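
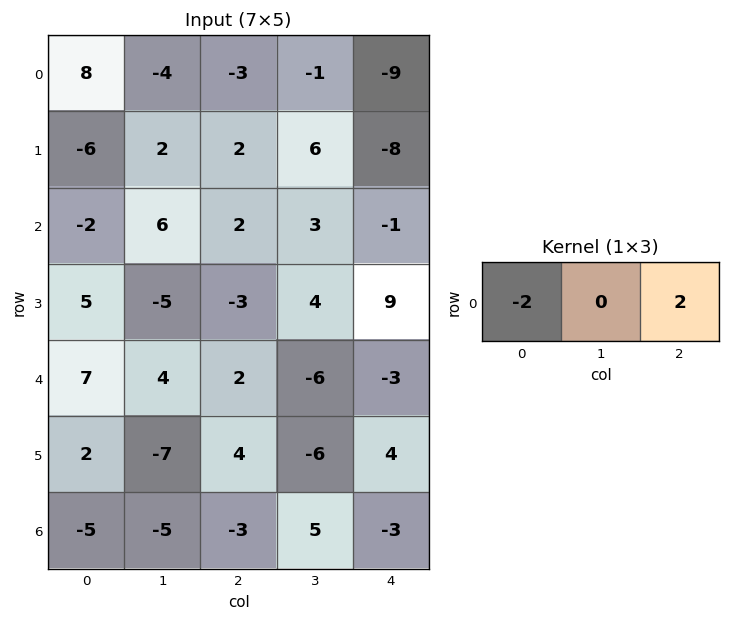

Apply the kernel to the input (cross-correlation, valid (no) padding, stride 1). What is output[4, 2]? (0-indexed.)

-10

The receptive field on the input at this output position is [2 -6 -3]. Elementwise product with the kernel and sum: 2·-2 + -3·2.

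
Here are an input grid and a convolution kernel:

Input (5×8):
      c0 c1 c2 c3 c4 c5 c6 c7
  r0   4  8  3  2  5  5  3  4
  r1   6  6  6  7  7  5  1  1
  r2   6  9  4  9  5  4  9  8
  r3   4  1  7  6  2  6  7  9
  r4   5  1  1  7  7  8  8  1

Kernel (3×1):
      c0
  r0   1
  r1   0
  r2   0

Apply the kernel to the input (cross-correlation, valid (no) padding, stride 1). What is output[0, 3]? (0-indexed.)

2

The receptive field on the input at this output position is [2 / 7 / 9]. Elementwise product with the kernel and sum: 2·1.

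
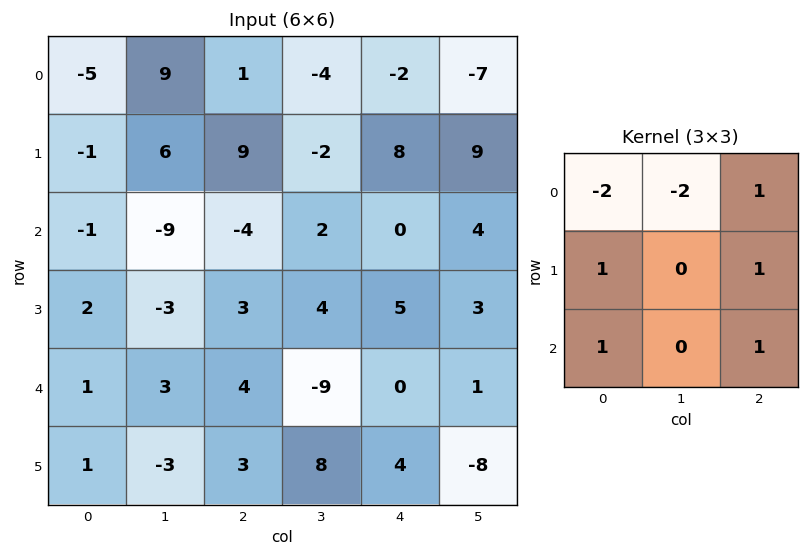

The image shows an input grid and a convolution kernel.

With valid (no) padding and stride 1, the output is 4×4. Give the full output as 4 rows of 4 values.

-4 -27 17 18
-1 -38 -2 10
26 23 16 -1
14 3 2 -23

Output[0,0]: The receptive field on the input at this output position is [-5 9 1 / -1 6 9 / -1 -9 -4]. Elementwise product with the kernel and sum: -5·-2 + 9·-2 + 1·1 + -1·1 + 9·1 + -1·1 + -4·1.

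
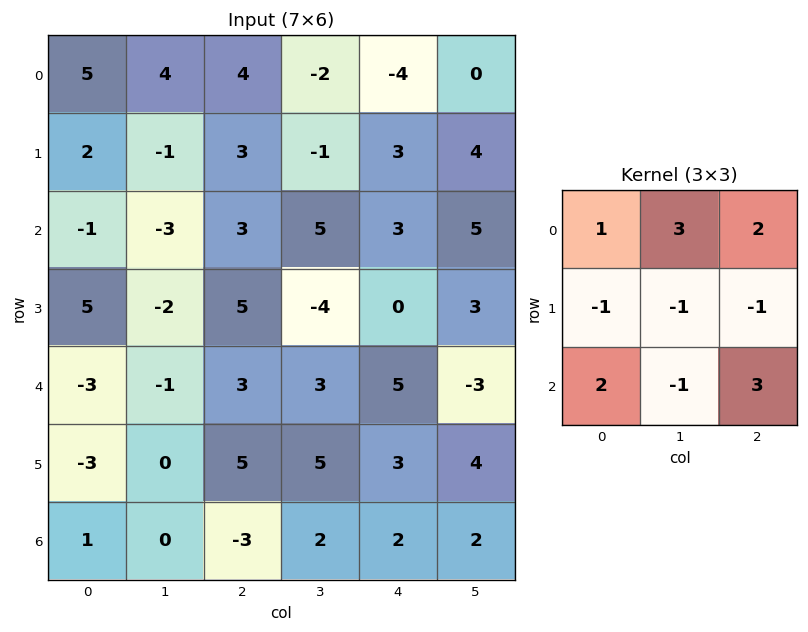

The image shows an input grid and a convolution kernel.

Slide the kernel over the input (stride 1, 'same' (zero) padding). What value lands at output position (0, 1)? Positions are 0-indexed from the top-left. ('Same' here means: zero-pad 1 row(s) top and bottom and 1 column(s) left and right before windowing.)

The receptive field on the zero-padded input at this output position is [0 0 0 / 5 4 4 / 2 -1 3]. Elementwise product with the kernel and sum: 0·1 + 0·3 + 0·2 + 5·-1 + 4·-1 + 4·-1 + 2·2 + -1·-1 + 3·3.

1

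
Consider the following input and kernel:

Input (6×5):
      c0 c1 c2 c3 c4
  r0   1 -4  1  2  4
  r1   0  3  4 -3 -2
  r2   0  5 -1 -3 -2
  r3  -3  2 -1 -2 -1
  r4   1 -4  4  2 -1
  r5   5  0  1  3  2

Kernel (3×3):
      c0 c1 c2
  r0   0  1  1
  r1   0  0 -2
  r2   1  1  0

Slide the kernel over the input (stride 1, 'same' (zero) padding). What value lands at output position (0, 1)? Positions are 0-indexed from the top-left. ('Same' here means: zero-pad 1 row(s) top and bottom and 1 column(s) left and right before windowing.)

1

The receptive field on the zero-padded input at this output position is [0 0 0 / 1 -4 1 / 0 3 4]. Elementwise product with the kernel and sum: 0·1 + 0·1 + 1·-2 + 0·1 + 3·1.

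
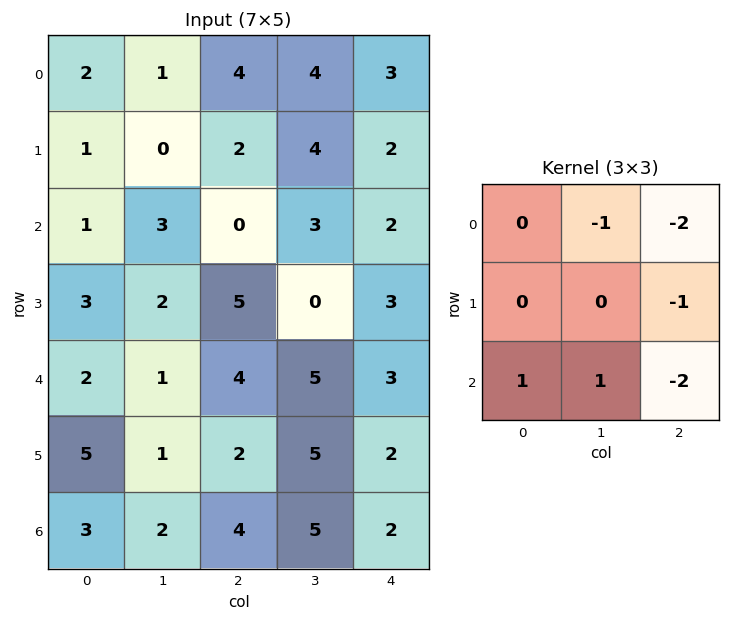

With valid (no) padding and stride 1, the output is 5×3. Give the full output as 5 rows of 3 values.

-7 -19 -13
-9 -6 -11
-13 -11 -7
-14 -17 -6
-14 -23 -8

Output[0,0]: The receptive field on the input at this output position is [2 1 4 / 1 0 2 / 1 3 0]. Elementwise product with the kernel and sum: 1·-1 + 4·-2 + 2·-1 + 1·1 + 3·1 + 0·-2.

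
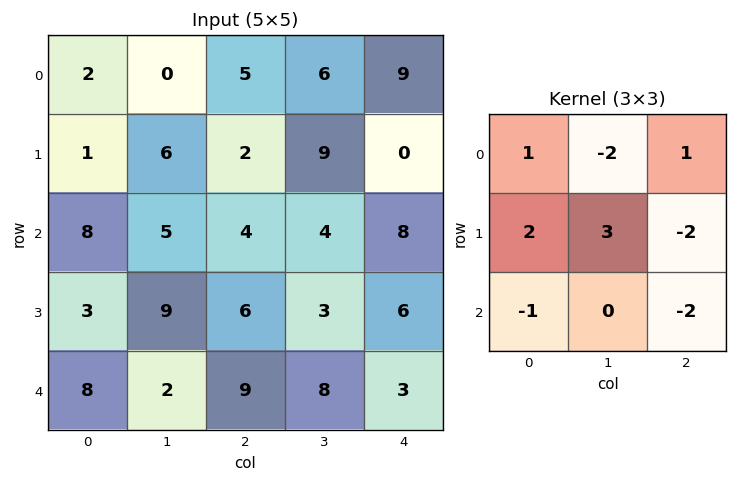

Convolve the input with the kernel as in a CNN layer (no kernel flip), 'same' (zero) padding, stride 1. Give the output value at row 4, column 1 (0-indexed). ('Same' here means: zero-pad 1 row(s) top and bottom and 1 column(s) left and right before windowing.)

-5

The receptive field on the zero-padded input at this output position is [3 9 6 / 8 2 9 / 0 0 0]. Elementwise product with the kernel and sum: 3·1 + 9·-2 + 6·1 + 8·2 + 2·3 + 9·-2 + 0·-1 + 0·-2.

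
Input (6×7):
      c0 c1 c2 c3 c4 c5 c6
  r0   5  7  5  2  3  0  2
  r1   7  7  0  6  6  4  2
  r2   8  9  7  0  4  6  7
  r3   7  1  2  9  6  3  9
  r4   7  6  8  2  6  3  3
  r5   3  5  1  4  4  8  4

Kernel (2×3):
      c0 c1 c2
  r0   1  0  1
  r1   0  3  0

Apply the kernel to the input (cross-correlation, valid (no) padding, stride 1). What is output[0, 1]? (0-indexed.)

9

The receptive field on the input at this output position is [7 5 2 / 7 0 6]. Elementwise product with the kernel and sum: 7·1 + 2·1 + 0·3.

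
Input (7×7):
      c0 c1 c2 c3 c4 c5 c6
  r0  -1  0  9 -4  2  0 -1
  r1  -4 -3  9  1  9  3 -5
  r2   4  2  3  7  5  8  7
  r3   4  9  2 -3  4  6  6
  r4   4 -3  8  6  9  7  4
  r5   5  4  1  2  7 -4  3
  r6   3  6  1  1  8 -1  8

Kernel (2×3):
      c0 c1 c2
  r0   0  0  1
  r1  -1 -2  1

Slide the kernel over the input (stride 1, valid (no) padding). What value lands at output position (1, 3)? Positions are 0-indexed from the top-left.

The receptive field on the input at this output position is [1 9 3 / 7 5 8]. Elementwise product with the kernel and sum: 3·1 + 7·-1 + 5·-2 + 8·1.

-6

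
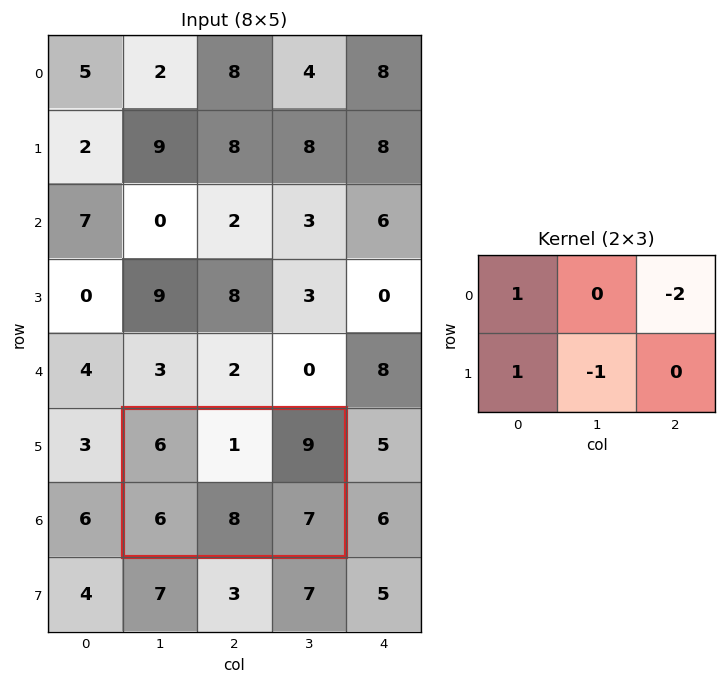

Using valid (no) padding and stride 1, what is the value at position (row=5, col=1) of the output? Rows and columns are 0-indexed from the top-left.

-14

The receptive field on the input at this output position is [6 1 9 / 6 8 7]. Elementwise product with the kernel and sum: 6·1 + 9·-2 + 6·1 + 8·-1.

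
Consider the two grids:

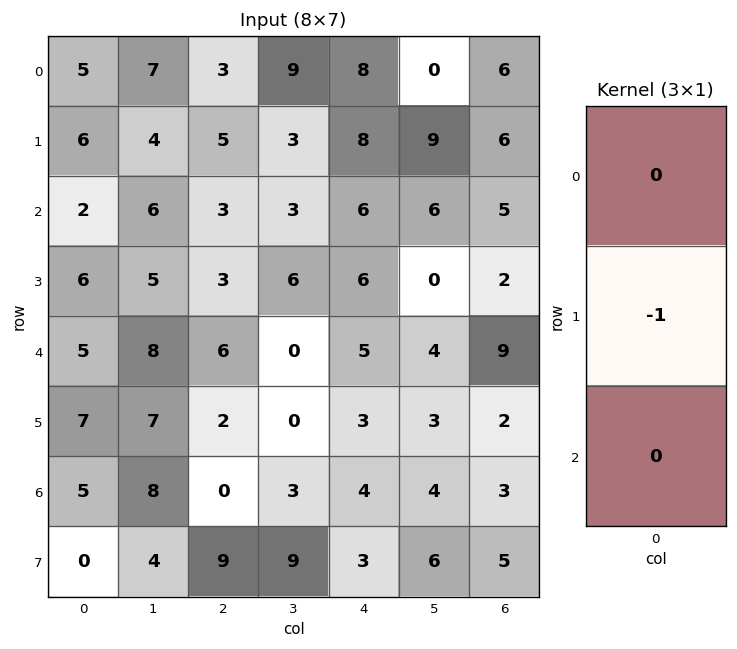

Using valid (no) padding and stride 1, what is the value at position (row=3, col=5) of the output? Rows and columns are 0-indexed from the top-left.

-4

The receptive field on the input at this output position is [0 / 4 / 3]. Elementwise product with the kernel and sum: 4·-1.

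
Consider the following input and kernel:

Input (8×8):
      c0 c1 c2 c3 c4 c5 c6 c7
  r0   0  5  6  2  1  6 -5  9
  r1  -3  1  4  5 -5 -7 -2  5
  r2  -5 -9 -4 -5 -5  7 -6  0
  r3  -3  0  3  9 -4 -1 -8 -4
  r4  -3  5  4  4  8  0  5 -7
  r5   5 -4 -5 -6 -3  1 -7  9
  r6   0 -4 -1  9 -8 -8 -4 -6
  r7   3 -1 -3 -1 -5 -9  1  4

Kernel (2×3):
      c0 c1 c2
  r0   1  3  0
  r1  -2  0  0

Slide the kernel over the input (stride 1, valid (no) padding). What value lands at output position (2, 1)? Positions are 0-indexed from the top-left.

The receptive field on the input at this output position is [-9 -4 -5 / 0 3 9]. Elementwise product with the kernel and sum: -9·1 + -4·3 + 0·-2.

-21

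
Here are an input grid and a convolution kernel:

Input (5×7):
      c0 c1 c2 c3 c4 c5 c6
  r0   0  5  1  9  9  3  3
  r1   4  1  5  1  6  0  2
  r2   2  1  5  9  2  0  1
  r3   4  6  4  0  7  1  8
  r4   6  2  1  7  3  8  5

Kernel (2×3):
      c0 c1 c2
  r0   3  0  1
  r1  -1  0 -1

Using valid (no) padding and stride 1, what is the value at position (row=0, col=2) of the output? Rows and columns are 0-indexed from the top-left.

1

The receptive field on the input at this output position is [1 9 9 / 5 1 6]. Elementwise product with the kernel and sum: 1·3 + 9·1 + 5·-1 + 6·-1.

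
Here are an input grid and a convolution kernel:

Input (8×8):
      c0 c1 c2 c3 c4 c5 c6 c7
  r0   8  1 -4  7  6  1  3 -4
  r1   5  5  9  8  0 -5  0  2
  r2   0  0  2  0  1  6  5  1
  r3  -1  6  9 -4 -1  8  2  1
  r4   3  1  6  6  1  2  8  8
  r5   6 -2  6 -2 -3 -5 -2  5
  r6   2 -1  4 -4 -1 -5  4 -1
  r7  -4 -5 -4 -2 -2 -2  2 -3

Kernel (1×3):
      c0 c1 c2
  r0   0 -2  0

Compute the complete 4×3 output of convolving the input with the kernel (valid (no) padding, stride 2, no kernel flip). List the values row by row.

Output[0,0]: The receptive field on the input at this output position is [8 1 -4]. Elementwise product with the kernel and sum: 1·-2.

-2 -14 -2
0 0 -12
-2 -12 -4
2 8 10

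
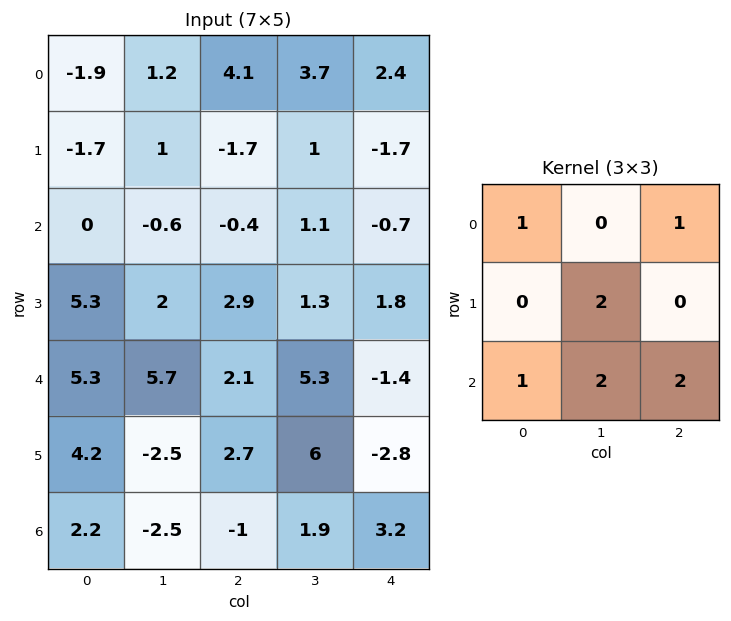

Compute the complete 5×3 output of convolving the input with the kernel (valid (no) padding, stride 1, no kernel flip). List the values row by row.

Output[0,0]: The receptive field on the input at this output position is [-1.9 1.2 4.1 / -1.7 1 -1.7 / 0 -0.6 -0.4]. Elementwise product with the kernel and sum: -1.9·1 + 4.1·1 + 1·2 + 0·1 + -0.6·2 + -0.4·2.
Output[0,1]: The receptive field on the input at this output position is [1.2 4.1 3.7 / 1 -1.7 1 / -0.6 -0.4 1.1]. Elementwise product with the kernel and sum: 1.2·1 + 3.7·1 + -1.7·2 + -0.6·1 + -0.4·2 + 1.1·2.

2.2 2.3 8.9
10.5 11.6 7.9
24.5 26.8 11.4
24.2 22.4 24.4
-2.4 15.7 21.9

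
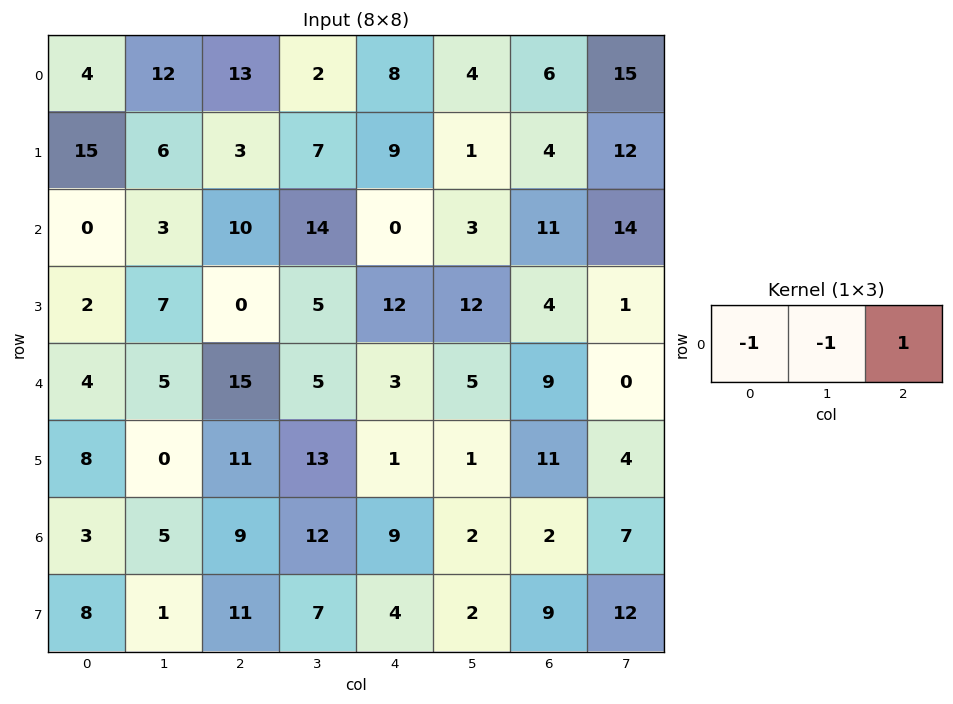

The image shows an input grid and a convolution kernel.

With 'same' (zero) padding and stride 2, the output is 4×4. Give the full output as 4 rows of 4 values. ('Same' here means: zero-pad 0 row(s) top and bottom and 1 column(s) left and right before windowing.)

8 -23 -6 5
3 1 -11 0
1 -15 -3 -14
2 -2 -19 3

Output[0,0]: The receptive field on the zero-padded input at this output position is [0 4 12]. Elementwise product with the kernel and sum: 0·-1 + 4·-1 + 12·1.
Output[0,1]: The receptive field on the zero-padded input at this output position is [12 13 2]. Elementwise product with the kernel and sum: 12·-1 + 13·-1 + 2·1.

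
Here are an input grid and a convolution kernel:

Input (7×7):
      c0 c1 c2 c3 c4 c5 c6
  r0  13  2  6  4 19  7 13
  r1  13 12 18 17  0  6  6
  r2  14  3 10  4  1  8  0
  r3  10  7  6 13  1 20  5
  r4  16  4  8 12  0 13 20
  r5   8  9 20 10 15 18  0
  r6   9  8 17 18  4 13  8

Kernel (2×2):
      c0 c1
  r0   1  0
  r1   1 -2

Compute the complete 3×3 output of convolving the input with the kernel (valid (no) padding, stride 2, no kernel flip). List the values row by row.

Output[0,0]: The receptive field on the input at this output position is [13 2 / 13 12]. Elementwise product with the kernel and sum: 13·1 + 13·1 + 12·-2.
Output[0,1]: The receptive field on the input at this output position is [6 4 / 18 17]. Elementwise product with the kernel and sum: 6·1 + 18·1 + 17·-2.

2 -10 7
10 -10 -38
6 8 -21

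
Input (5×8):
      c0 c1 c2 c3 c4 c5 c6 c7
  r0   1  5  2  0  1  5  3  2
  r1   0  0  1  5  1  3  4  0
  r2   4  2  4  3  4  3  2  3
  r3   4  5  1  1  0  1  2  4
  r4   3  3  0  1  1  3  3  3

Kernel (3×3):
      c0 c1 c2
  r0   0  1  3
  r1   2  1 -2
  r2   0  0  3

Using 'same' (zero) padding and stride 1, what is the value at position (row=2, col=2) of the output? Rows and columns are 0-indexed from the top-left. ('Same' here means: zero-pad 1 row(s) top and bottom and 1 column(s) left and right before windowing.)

The receptive field on the zero-padded input at this output position is [0 1 5 / 2 4 3 / 5 1 1]. Elementwise product with the kernel and sum: 1·1 + 5·3 + 2·2 + 4·1 + 3·-2 + 1·3.

21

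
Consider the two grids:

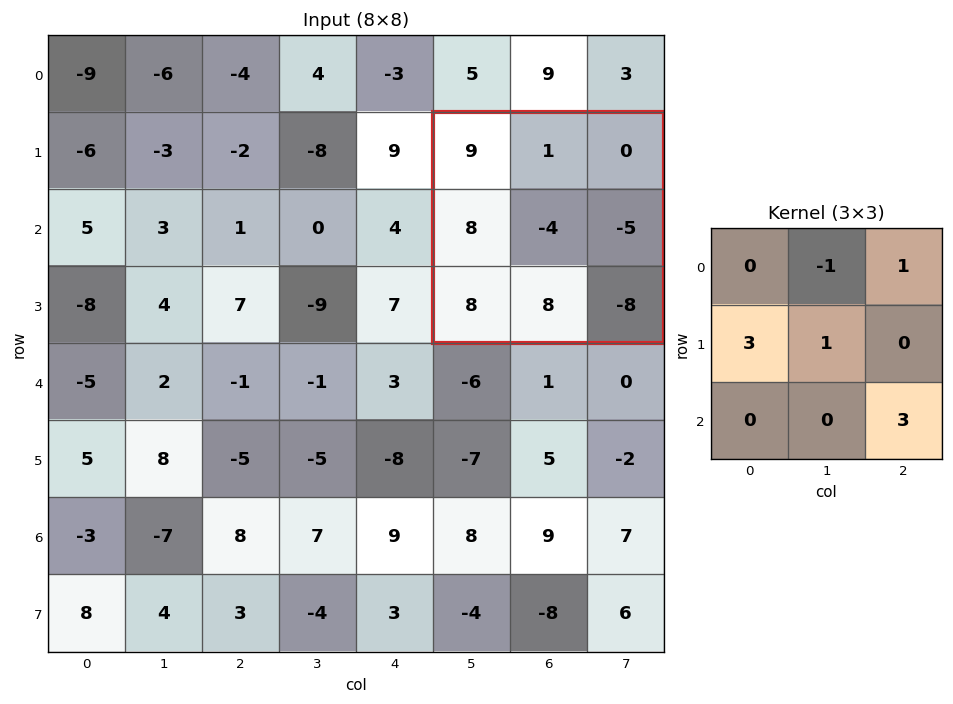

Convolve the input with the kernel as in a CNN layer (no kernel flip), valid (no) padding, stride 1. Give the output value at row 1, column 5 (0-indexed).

-5

The receptive field on the input at this output position is [9 1 0 / 8 -4 -5 / 8 8 -8]. Elementwise product with the kernel and sum: 1·-1 + 0·1 + 8·3 + -4·1 + -8·3.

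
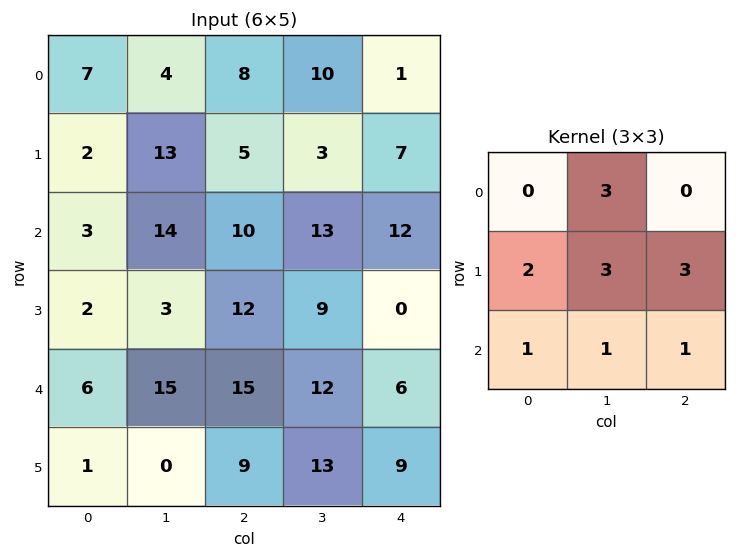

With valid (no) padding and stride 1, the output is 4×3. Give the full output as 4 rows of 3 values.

97 111 105
134 136 125
127 141 123
121 169 142

Output[0,0]: The receptive field on the input at this output position is [7 4 8 / 2 13 5 / 3 14 10]. Elementwise product with the kernel and sum: 4·3 + 2·2 + 13·3 + 5·3 + 3·1 + 14·1 + 10·1.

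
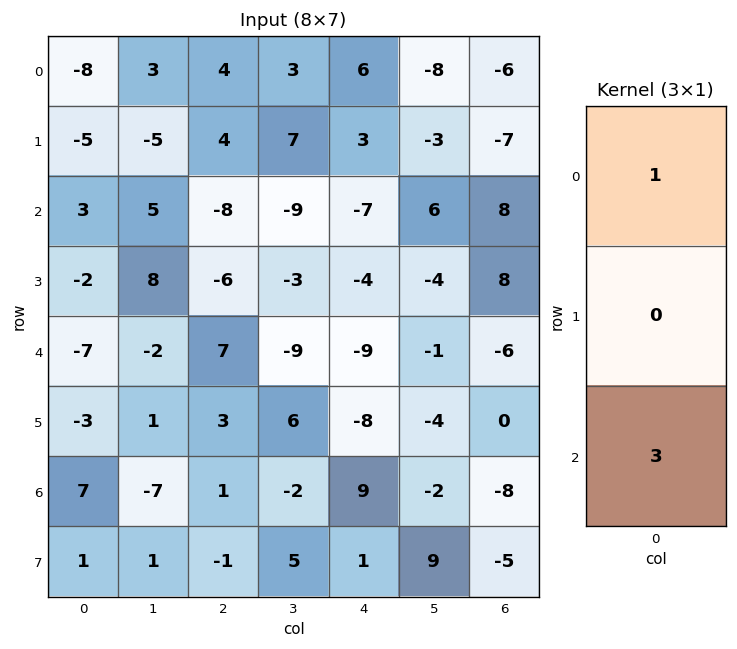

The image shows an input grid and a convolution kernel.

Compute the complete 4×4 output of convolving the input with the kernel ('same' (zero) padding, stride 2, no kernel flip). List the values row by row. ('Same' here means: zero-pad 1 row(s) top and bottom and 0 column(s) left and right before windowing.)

-15 12 9 -21
-11 -14 -9 17
-11 3 -28 8
0 0 -5 -15

Output[0,0]: The receptive field on the zero-padded input at this output position is [0 / -8 / -5]. Elementwise product with the kernel and sum: 0·1 + -5·3.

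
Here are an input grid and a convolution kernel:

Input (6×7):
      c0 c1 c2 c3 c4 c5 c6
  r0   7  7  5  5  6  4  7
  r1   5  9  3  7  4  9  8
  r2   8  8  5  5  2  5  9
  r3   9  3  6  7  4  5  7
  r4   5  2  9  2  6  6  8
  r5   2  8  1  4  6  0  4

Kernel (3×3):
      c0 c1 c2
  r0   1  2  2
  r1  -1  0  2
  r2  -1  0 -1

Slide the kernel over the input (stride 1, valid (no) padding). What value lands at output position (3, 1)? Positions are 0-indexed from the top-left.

The receptive field on the input at this output position is [3 6 7 / 2 9 2 / 8 1 4]. Elementwise product with the kernel and sum: 3·1 + 6·2 + 7·2 + 2·-1 + 2·2 + 8·-1 + 4·-1.

19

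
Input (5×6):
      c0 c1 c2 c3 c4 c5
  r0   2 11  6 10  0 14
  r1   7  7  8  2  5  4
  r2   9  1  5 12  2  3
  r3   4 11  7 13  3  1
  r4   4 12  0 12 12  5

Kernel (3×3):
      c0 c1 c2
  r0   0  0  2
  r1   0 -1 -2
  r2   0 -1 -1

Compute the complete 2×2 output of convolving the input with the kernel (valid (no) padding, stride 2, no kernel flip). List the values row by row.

Output[0,0]: The receptive field on the input at this output position is [2 11 6 / 7 7 8 / 9 1 5]. Elementwise product with the kernel and sum: 6·2 + 7·-1 + 8·-2 + 1·-1 + 5·-1.

-17 -26
-27 -39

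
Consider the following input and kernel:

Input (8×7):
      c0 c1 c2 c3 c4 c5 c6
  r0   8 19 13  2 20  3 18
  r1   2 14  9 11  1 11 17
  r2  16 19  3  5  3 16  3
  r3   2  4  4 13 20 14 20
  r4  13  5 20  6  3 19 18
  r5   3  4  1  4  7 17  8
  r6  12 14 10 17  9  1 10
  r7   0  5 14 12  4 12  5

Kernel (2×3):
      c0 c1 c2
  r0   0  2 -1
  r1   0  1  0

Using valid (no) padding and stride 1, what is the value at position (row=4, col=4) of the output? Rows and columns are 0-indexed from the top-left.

The receptive field on the input at this output position is [3 19 18 / 7 17 8]. Elementwise product with the kernel and sum: 19·2 + 18·-1 + 17·1.

37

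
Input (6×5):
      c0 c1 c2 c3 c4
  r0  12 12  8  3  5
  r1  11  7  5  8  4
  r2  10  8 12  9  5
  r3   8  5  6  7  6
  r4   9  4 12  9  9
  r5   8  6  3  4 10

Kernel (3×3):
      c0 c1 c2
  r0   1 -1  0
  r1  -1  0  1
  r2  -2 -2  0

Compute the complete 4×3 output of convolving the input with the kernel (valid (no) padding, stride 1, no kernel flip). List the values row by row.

Output[0,0]: The receptive field on the input at this output position is [12 12 8 / 11 7 5 / 10 8 12]. Elementwise product with the kernel and sum: 12·1 + 12·-1 + 11·-1 + 5·1 + 10·-2 + 8·-2.

-42 -35 -38
-20 -19 -36
-26 -34 -39
-22 -14 -18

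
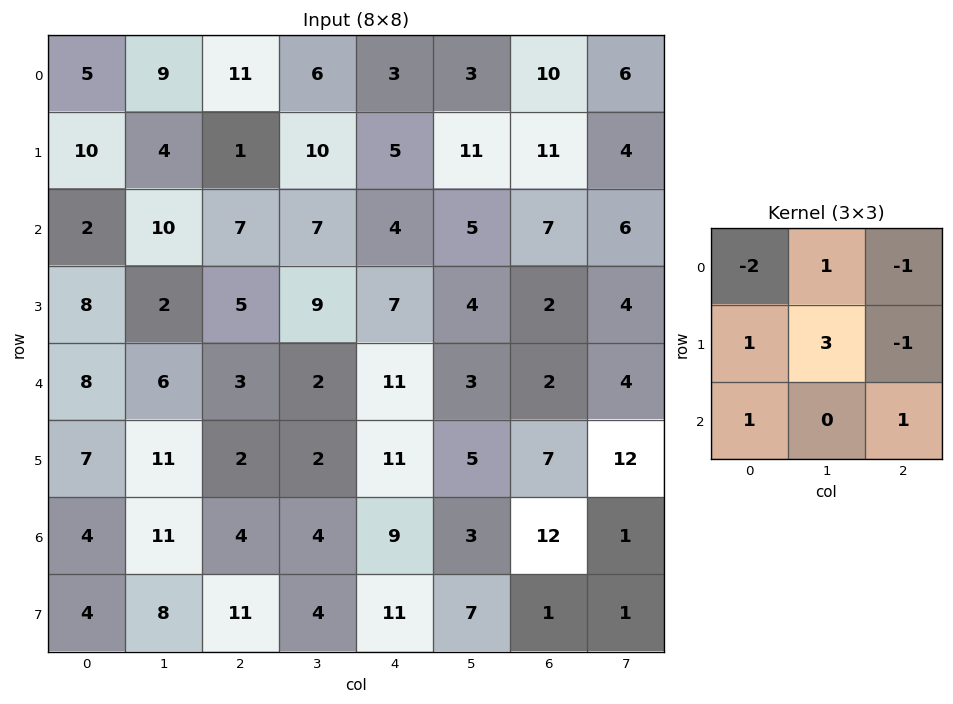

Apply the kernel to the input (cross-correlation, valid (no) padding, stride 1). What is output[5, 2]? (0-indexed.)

16

The receptive field on the input at this output position is [2 2 11 / 4 4 9 / 11 4 11]. Elementwise product with the kernel and sum: 2·-2 + 2·1 + 11·-1 + 4·1 + 4·3 + 9·-1 + 11·1 + 11·1.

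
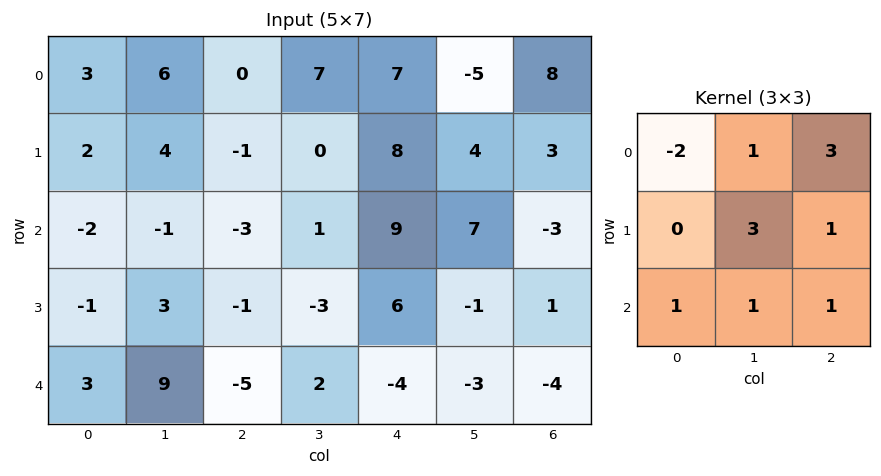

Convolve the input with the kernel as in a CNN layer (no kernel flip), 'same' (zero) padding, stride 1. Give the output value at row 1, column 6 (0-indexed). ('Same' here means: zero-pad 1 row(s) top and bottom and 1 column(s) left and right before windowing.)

The receptive field on the zero-padded input at this output position is [-5 8 0 / 4 3 0 / 7 -3 0]. Elementwise product with the kernel and sum: -5·-2 + 8·1 + 0·3 + 3·3 + 0·1 + 7·1 + -3·1 + 0·1.

31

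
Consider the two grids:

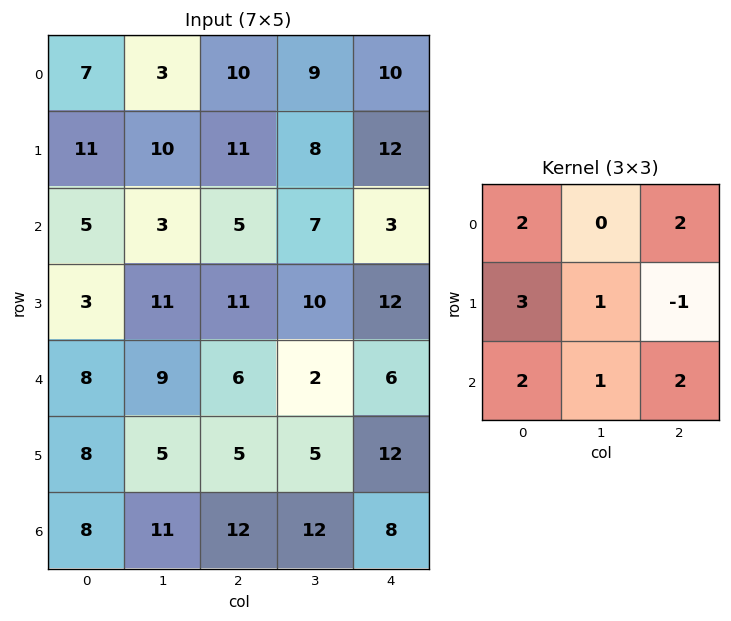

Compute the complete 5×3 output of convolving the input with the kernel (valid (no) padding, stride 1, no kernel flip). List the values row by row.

Output[0,0]: The receptive field on the input at this output position is [7 3 10 / 11 10 11 / 5 3 5]. Elementwise product with the kernel and sum: 7·2 + 10·2 + 11·3 + 10·1 + 11·-1 + 5·2 + 3·1 + 5·2.

89 82 92
96 96 121
66 82 73
86 98 99
103 95 84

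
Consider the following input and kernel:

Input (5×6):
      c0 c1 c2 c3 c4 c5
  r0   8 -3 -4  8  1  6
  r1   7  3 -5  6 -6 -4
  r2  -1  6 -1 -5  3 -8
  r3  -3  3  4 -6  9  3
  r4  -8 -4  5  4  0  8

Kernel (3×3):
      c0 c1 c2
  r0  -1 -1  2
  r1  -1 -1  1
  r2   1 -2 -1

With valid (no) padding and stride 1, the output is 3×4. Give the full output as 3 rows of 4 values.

Output[0,0]: The receptive field on the input at this output position is [8 -3 -4 / 7 3 -5 / -1 6 -1]. Elementwise product with the kernel and sum: 8·-1 + -3·-1 + -4·2 + 7·-1 + 3·-1 + -5·1 + -1·1 + 6·-2 + -1·-1.
Output[0,1]: The receptive field on the input at this output position is [-3 -4 8 / 3 -5 6 / 6 -1 -5]. Elementwise product with the kernel and sum: -3·-1 + -4·-1 + 8·2 + 3·-1 + -5·-1 + 6·1 + 6·1 + -1·-2 + -5·-1.

-40 44 -3 -4
-39 5 3 -41
-8 -46 20 -18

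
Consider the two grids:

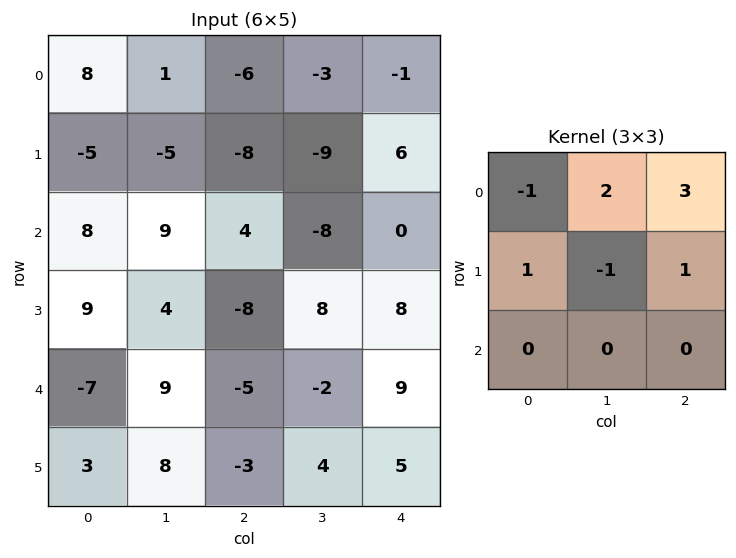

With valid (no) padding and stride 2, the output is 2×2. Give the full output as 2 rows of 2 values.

Output[0,0]: The receptive field on the input at this output position is [8 1 -6 / -5 -5 -8 / 8 9 4]. Elementwise product with the kernel and sum: 8·-1 + 1·2 + -6·3 + -5·1 + -5·-1 + -8·1.
Output[0,1]: The receptive field on the input at this output position is [-6 -3 -1 / -8 -9 6 / 4 -8 0]. Elementwise product with the kernel and sum: -6·-1 + -3·2 + -1·3 + -8·1 + -9·-1 + 6·1.

-32 4
19 -28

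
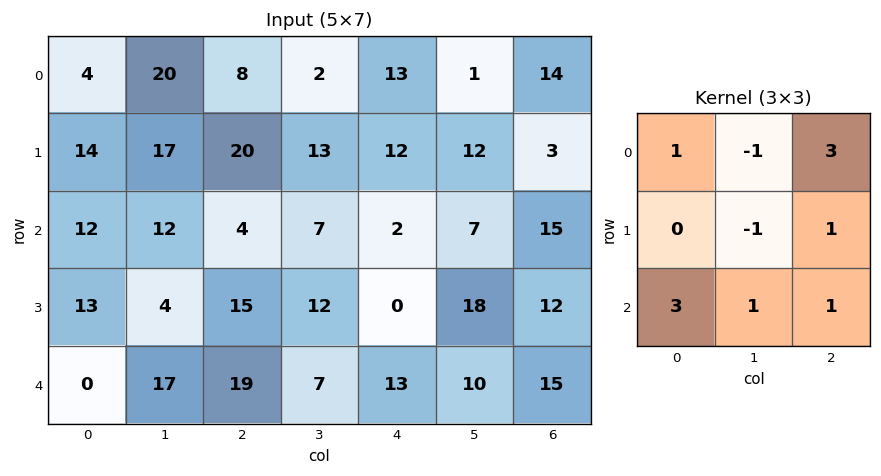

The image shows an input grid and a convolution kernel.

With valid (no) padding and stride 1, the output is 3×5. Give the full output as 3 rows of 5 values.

63 58 65 22 73
107 78 95 96 47
59 103 68 88 98

Output[0,0]: The receptive field on the input at this output position is [4 20 8 / 14 17 20 / 12 12 4]. Elementwise product with the kernel and sum: 4·1 + 20·-1 + 8·3 + 17·-1 + 20·1 + 12·3 + 12·1 + 4·1.
Output[0,1]: The receptive field on the input at this output position is [20 8 2 / 17 20 13 / 12 4 7]. Elementwise product with the kernel and sum: 20·1 + 8·-1 + 2·3 + 20·-1 + 13·1 + 12·3 + 4·1 + 7·1.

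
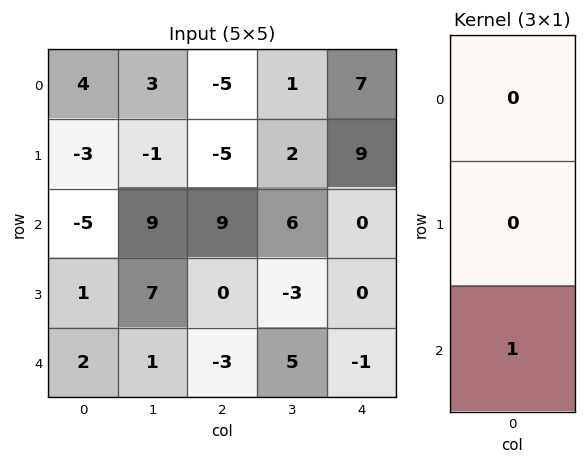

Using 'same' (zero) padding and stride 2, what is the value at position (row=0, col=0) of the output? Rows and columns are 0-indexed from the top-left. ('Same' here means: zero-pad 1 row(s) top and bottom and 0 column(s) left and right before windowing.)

The receptive field on the zero-padded input at this output position is [0 / 4 / -3]. Elementwise product with the kernel and sum: -3·1.

-3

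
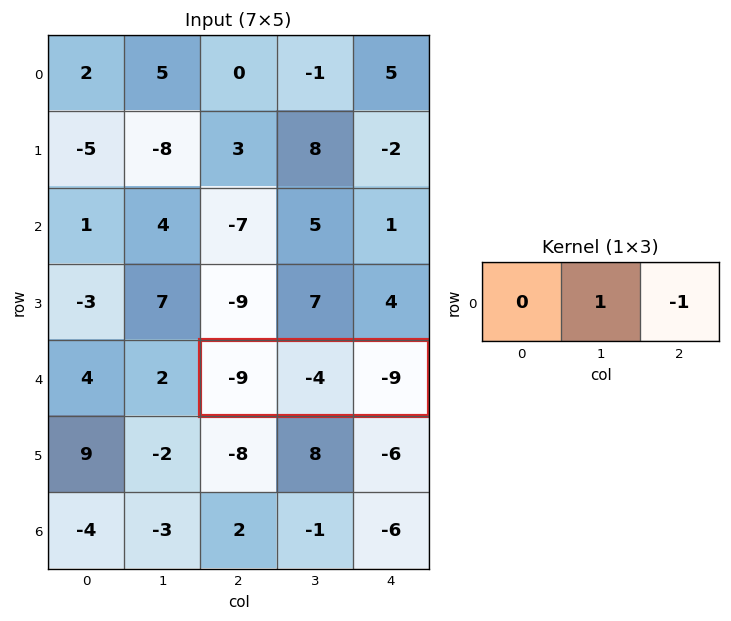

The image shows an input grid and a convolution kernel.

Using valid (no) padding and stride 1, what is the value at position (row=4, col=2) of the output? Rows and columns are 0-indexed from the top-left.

The receptive field on the input at this output position is [-9 -4 -9]. Elementwise product with the kernel and sum: -4·1 + -9·-1.

5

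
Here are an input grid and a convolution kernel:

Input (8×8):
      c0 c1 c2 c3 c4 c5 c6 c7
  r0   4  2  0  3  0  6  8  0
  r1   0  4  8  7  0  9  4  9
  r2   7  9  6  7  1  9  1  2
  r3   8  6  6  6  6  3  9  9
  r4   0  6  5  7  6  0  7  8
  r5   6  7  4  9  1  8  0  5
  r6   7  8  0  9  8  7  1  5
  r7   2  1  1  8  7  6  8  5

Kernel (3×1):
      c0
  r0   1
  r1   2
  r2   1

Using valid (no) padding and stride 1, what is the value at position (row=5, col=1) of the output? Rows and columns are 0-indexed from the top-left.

24

The receptive field on the input at this output position is [7 / 8 / 1]. Elementwise product with the kernel and sum: 7·1 + 8·2 + 1·1.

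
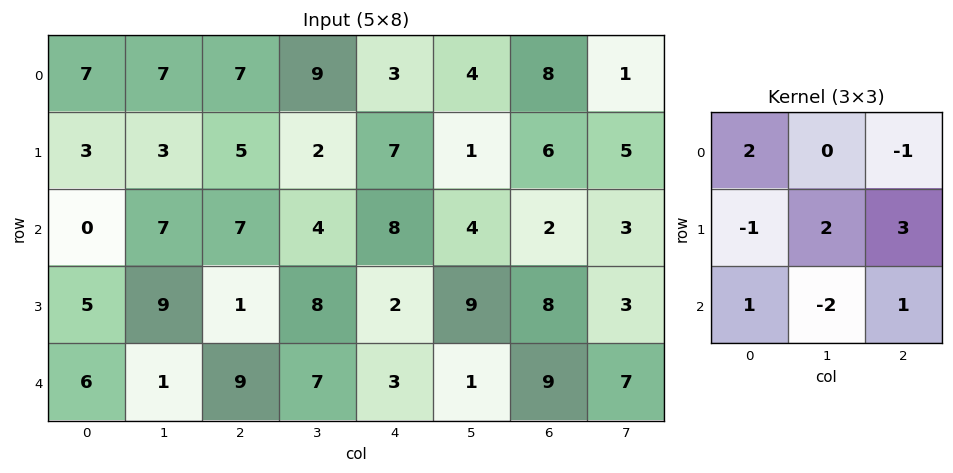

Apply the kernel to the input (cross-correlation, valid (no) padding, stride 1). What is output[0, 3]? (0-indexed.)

The receptive field on the input at this output position is [9 3 4 / 2 7 1 / 4 8 4]. Elementwise product with the kernel and sum: 9·2 + 4·-1 + 2·-1 + 7·2 + 1·3 + 4·1 + 8·-2 + 4·1.

21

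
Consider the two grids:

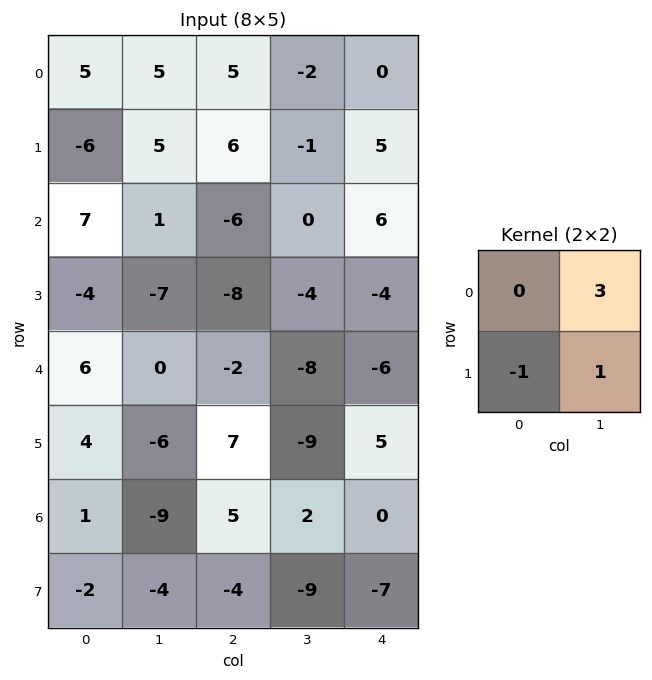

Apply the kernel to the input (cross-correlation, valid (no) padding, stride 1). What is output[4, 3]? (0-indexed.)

The receptive field on the input at this output position is [-8 -6 / -9 5]. Elementwise product with the kernel and sum: -6·3 + -9·-1 + 5·1.

-4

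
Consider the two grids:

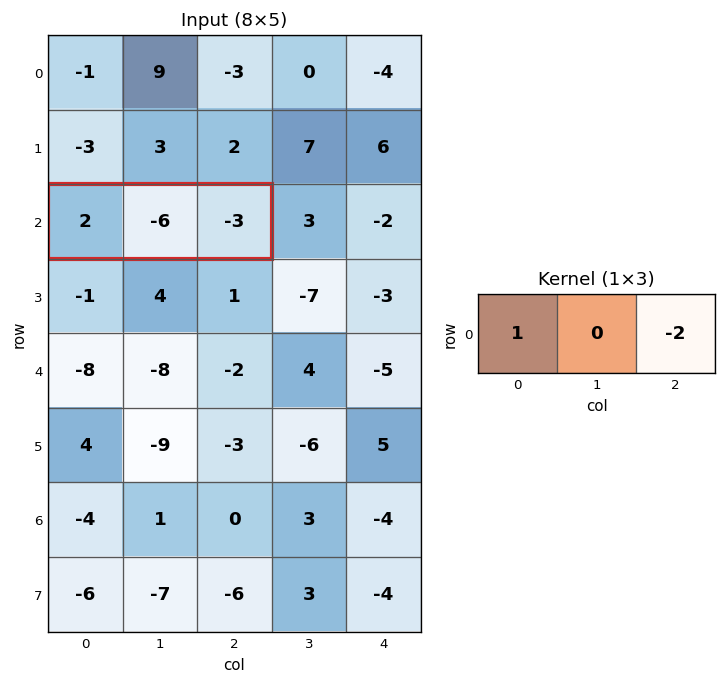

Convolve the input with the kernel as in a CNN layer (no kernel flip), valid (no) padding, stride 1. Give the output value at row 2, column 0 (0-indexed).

8

The receptive field on the input at this output position is [2 -6 -3]. Elementwise product with the kernel and sum: 2·1 + -3·-2.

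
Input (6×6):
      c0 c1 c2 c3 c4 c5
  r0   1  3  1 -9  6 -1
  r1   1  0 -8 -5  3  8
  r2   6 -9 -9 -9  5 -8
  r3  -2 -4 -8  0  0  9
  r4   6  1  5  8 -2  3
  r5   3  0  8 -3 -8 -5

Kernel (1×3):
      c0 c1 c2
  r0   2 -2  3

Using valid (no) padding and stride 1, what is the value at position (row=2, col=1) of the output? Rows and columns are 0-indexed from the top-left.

-27

The receptive field on the input at this output position is [-9 -9 -9]. Elementwise product with the kernel and sum: -9·2 + -9·-2 + -9·3.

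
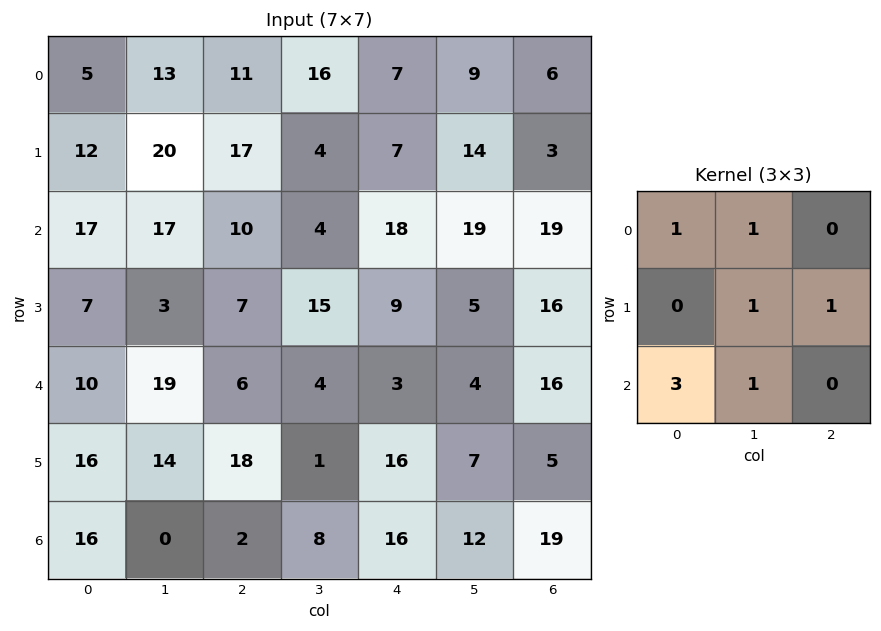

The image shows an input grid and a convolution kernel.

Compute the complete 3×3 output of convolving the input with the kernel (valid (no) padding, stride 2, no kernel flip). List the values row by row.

123 72 106
93 60 71
109 41 79

Output[0,0]: The receptive field on the input at this output position is [5 13 11 / 12 20 17 / 17 17 10]. Elementwise product with the kernel and sum: 5·1 + 13·1 + 20·1 + 17·1 + 17·3 + 17·1.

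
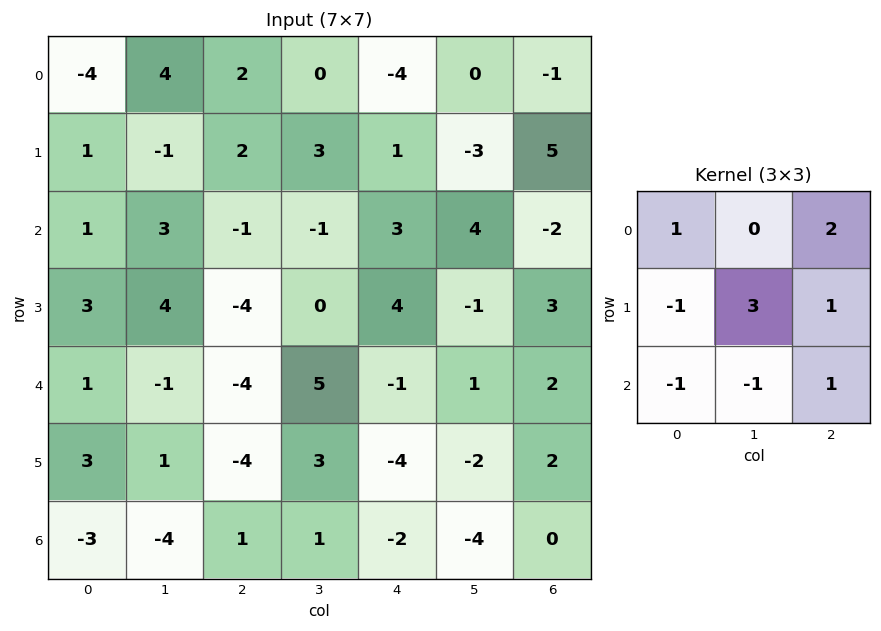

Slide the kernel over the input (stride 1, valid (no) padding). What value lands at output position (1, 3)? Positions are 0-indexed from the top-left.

6

The receptive field on the input at this output position is [3 1 -3 / -1 3 4 / 0 4 -1]. Elementwise product with the kernel and sum: 3·1 + -3·2 + -1·-1 + 3·3 + 4·1 + 0·-1 + 4·-1 + -1·1.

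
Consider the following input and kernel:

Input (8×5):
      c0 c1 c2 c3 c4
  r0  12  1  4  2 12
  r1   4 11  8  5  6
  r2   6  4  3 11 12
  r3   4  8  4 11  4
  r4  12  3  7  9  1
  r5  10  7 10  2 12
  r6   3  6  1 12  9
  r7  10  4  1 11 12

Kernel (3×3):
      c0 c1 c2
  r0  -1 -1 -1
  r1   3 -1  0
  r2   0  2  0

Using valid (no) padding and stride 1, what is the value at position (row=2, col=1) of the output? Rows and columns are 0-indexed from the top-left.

The receptive field on the input at this output position is [4 3 11 / 8 4 11 / 3 7 9]. Elementwise product with the kernel and sum: 4·-1 + 3·-1 + 11·-1 + 8·3 + 4·-1 + 7·2.

16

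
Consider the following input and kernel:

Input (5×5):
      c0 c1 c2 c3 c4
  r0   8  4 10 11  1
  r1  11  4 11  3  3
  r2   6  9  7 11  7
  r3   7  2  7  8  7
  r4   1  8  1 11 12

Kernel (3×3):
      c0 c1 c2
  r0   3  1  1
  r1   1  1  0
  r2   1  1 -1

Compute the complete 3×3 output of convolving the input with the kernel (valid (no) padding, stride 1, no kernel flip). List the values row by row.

Output[0,0]: The receptive field on the input at this output position is [8 4 10 / 11 4 11 / 6 9 7]. Elementwise product with the kernel and sum: 8·3 + 4·1 + 10·1 + 11·1 + 4·1 + 6·1 + 9·1 + 7·-1.

61 53 67
65 43 65
51 52 54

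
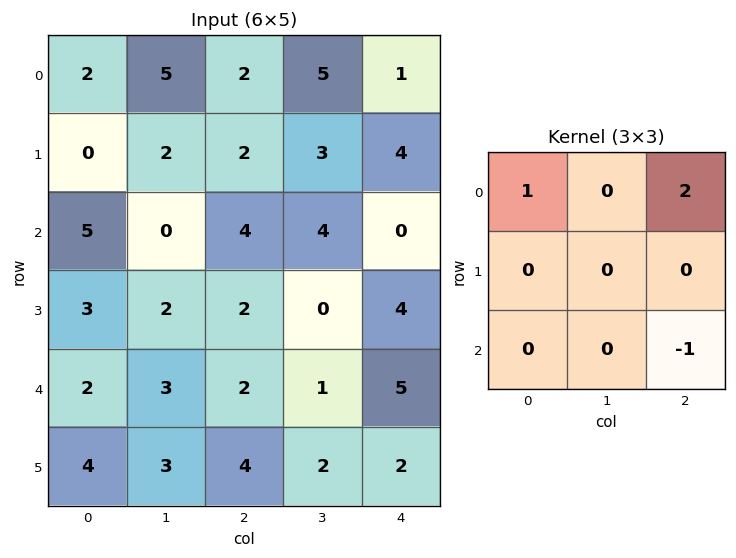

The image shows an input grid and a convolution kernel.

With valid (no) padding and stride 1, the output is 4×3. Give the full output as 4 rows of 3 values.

Output[0,0]: The receptive field on the input at this output position is [2 5 2 / 0 2 2 / 5 0 4]. Elementwise product with the kernel and sum: 2·1 + 2·2 + 4·-1.
Output[0,1]: The receptive field on the input at this output position is [5 2 5 / 2 2 3 / 0 4 4]. Elementwise product with the kernel and sum: 5·1 + 5·2 + 4·-1.

2 11 4
2 8 6
11 7 -1
3 0 8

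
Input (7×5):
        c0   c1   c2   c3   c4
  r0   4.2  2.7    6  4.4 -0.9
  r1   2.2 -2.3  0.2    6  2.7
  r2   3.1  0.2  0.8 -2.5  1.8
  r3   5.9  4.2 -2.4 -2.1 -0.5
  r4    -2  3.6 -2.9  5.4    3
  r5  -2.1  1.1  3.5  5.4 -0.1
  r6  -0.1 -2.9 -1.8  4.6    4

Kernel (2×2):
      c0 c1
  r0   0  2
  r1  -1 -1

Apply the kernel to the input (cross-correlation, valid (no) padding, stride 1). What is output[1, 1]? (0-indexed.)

The receptive field on the input at this output position is [-2.3 0.2 / 0.2 0.8]. Elementwise product with the kernel and sum: 0.2·2 + 0.2·-1 + 0.8·-1.

-0.6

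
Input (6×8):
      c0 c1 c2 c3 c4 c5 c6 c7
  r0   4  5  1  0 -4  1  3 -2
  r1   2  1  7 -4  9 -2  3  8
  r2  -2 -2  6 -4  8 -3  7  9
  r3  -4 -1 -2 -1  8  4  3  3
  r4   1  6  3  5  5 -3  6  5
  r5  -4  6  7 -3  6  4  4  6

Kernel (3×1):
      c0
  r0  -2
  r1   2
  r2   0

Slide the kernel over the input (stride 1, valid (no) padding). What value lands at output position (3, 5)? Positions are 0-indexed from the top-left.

-14

The receptive field on the input at this output position is [4 / -3 / 4]. Elementwise product with the kernel and sum: 4·-2 + -3·2.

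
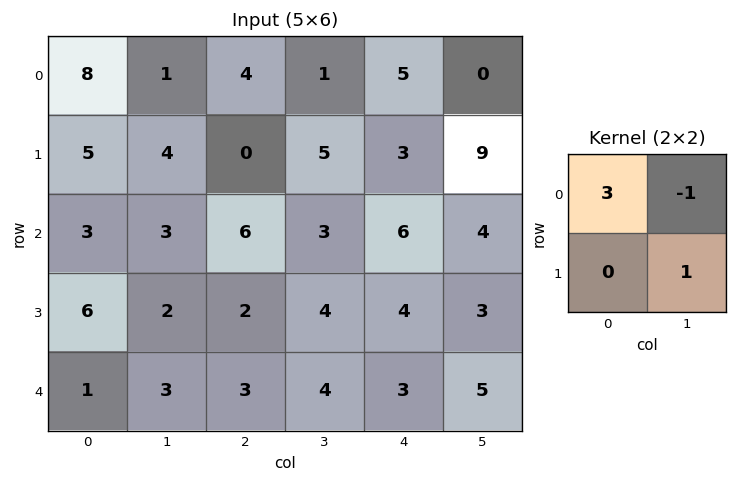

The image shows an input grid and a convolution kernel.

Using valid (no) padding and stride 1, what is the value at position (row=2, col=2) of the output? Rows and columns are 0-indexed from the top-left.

The receptive field on the input at this output position is [6 3 / 2 4]. Elementwise product with the kernel and sum: 6·3 + 3·-1 + 4·1.

19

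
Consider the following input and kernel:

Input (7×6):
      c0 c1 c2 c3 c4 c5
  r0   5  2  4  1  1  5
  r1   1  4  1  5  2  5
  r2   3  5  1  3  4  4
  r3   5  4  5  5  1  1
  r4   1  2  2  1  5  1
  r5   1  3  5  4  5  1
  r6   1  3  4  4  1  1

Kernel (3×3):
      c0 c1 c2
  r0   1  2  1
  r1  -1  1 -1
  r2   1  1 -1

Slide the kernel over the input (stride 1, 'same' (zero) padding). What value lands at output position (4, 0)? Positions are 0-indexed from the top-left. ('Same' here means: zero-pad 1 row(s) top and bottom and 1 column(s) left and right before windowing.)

11

The receptive field on the zero-padded input at this output position is [0 5 4 / 0 1 2 / 0 1 3]. Elementwise product with the kernel and sum: 0·1 + 5·2 + 4·1 + 0·-1 + 1·1 + 2·-1 + 0·1 + 1·1 + 3·-1.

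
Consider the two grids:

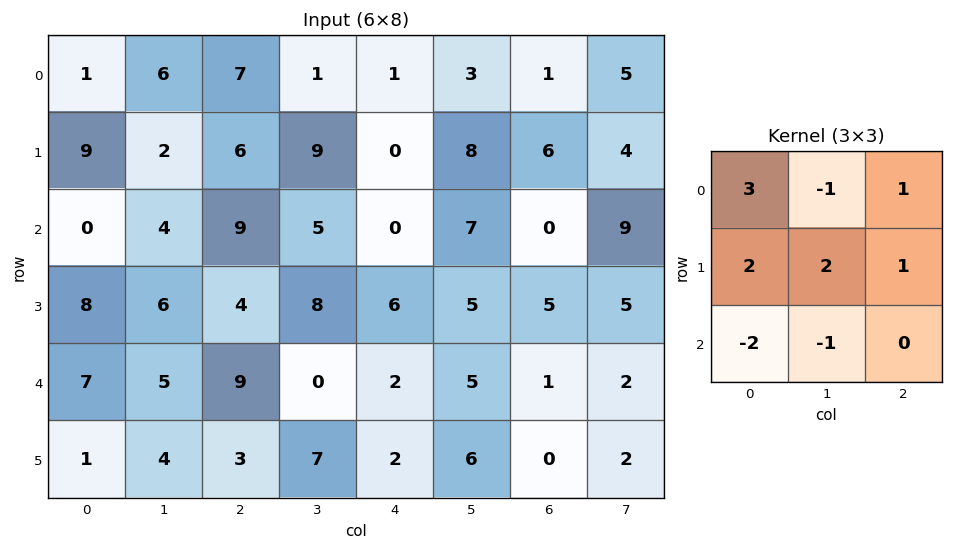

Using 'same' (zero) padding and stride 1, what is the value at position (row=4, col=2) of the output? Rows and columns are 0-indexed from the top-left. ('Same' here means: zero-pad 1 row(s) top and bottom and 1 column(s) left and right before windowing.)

The receptive field on the zero-padded input at this output position is [6 4 8 / 5 9 0 / 4 3 7]. Elementwise product with the kernel and sum: 6·3 + 4·-1 + 8·1 + 5·2 + 9·2 + 0·1 + 4·-2 + 3·-1.

39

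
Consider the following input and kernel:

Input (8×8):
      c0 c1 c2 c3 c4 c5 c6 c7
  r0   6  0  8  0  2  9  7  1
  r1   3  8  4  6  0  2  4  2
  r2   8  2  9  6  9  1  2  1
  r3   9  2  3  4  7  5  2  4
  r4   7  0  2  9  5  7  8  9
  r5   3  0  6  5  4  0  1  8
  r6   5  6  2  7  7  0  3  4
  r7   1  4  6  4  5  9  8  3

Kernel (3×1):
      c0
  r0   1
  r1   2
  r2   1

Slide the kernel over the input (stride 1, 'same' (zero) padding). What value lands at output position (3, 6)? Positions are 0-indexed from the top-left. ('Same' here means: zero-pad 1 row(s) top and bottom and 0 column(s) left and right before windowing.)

The receptive field on the zero-padded input at this output position is [2 / 2 / 8]. Elementwise product with the kernel and sum: 2·1 + 2·2 + 8·1.

14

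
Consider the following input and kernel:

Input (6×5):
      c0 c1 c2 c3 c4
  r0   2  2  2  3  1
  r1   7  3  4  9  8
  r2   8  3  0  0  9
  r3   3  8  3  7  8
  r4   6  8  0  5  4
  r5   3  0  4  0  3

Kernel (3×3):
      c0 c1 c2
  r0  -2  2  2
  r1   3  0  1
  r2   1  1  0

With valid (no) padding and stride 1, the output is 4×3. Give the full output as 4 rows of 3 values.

Output[0,0]: The receptive field on the input at this output position is [2 2 2 / 7 3 4 / 8 3 0]. Elementwise product with the kernel and sum: 2·-2 + 2·2 + 2·2 + 7·3 + 4·1 + 8·1 + 3·1.

40 27 24
35 40 45
16 33 40
37 37 32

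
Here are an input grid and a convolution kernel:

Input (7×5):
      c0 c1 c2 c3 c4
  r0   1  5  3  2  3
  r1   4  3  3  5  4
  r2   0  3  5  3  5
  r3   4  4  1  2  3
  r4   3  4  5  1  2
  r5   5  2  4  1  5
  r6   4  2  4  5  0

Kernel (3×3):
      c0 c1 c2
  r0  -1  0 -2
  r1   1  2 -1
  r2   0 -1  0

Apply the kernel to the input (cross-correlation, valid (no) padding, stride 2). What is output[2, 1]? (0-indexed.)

-13

The receptive field on the input at this output position is [5 1 2 / 4 1 5 / 4 5 0]. Elementwise product with the kernel and sum: 5·-1 + 2·-2 + 4·1 + 1·2 + 5·-1 + 5·-1.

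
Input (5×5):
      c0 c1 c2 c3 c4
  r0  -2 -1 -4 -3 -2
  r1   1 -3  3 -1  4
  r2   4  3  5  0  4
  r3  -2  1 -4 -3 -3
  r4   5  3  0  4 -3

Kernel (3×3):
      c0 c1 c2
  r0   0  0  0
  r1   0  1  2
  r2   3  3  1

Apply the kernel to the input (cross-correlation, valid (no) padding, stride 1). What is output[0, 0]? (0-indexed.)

The receptive field on the input at this output position is [-2 -1 -4 / 1 -3 3 / 4 3 5]. Elementwise product with the kernel and sum: -3·1 + 3·2 + 4·3 + 3·3 + 5·1.

29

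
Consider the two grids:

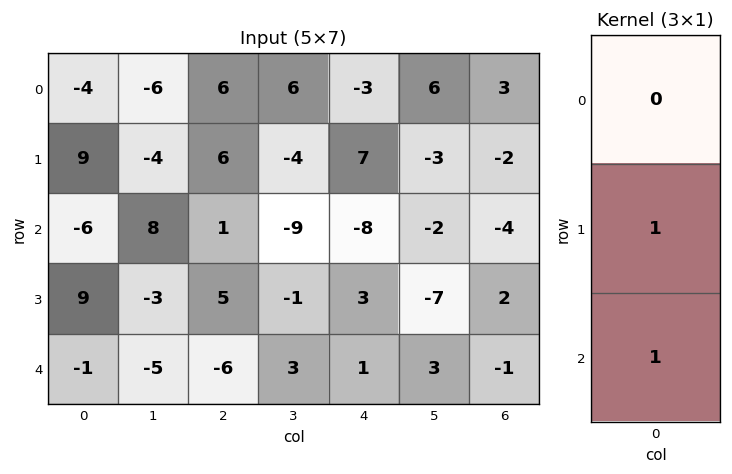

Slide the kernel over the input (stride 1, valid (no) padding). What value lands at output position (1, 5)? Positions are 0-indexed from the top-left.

-9

The receptive field on the input at this output position is [-3 / -2 / -7]. Elementwise product with the kernel and sum: -2·1 + -7·1.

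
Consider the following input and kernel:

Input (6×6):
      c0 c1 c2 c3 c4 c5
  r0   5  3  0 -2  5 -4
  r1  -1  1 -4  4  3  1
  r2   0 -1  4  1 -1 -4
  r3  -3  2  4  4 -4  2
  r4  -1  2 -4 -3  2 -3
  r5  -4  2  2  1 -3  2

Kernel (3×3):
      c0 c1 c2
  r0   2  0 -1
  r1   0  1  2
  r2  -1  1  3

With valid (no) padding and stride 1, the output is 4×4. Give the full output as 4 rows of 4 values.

14 20 -1 -9
26 18 -24 -4
-3 -6 12 2
-4 -7 3 4

Output[0,0]: The receptive field on the input at this output position is [5 3 0 / -1 1 -4 / 0 -1 4]. Elementwise product with the kernel and sum: 5·2 + 0·-1 + 1·1 + -4·2 + 0·-1 + -1·1 + 4·3.
Output[0,1]: The receptive field on the input at this output position is [3 0 -2 / 1 -4 4 / -1 4 1]. Elementwise product with the kernel and sum: 3·2 + -2·-1 + -4·1 + 4·2 + -1·-1 + 4·1 + 1·3.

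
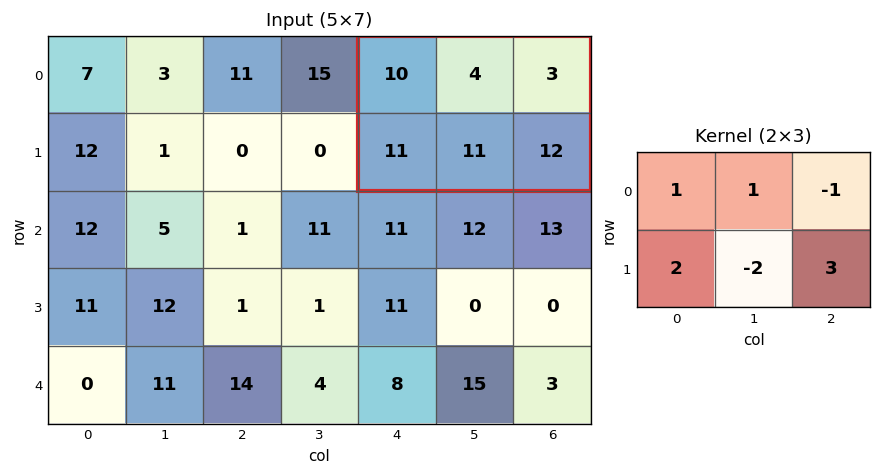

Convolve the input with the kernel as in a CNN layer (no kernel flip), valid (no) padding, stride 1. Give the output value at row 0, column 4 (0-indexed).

The receptive field on the input at this output position is [10 4 3 / 11 11 12]. Elementwise product with the kernel and sum: 10·1 + 4·1 + 3·-1 + 11·2 + 11·-2 + 12·3.

47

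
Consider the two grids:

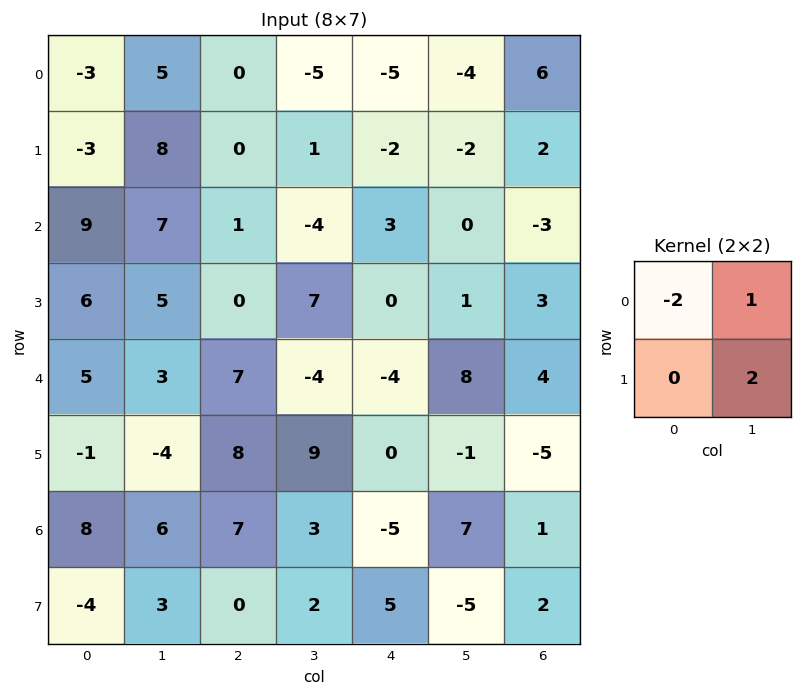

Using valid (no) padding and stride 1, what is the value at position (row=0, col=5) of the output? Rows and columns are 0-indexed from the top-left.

The receptive field on the input at this output position is [-4 6 / -2 2]. Elementwise product with the kernel and sum: -4·-2 + 6·1 + 2·2.

18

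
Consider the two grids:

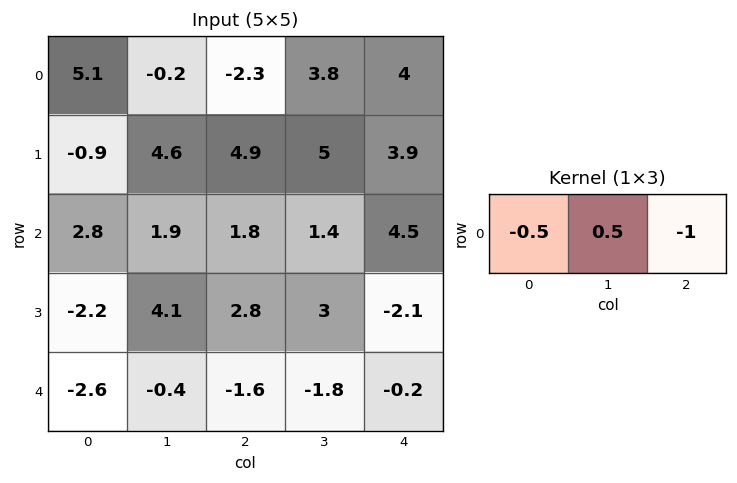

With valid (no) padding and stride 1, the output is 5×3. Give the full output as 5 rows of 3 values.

-0.35 -4.85 -0.95
-2.15 -4.85 -3.85
-2.25 -1.45 -4.7
0.35 -3.65 2.2
2.7 1.2 0.1

Output[0,0]: The receptive field on the input at this output position is [5.1 -0.2 -2.3]. Elementwise product with the kernel and sum: 5.1·-0.5 + -0.2·0.5 + -2.3·-1.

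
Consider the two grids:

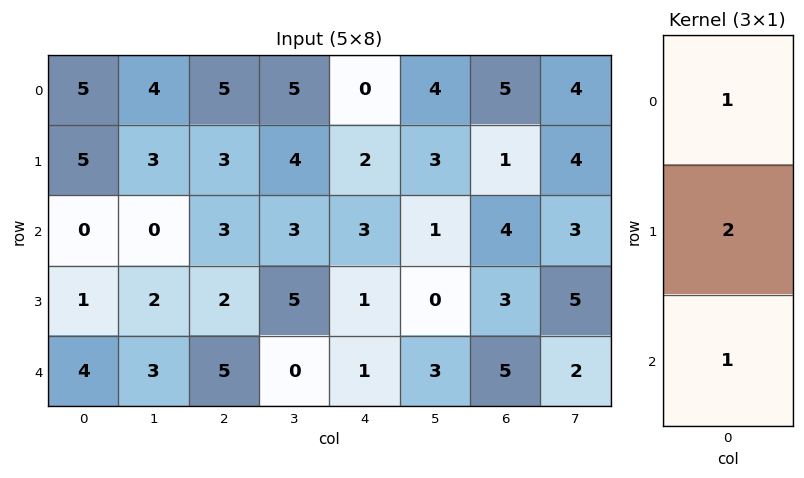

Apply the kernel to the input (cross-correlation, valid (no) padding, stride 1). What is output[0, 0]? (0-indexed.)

15

The receptive field on the input at this output position is [5 / 5 / 0]. Elementwise product with the kernel and sum: 5·1 + 5·2 + 0·1.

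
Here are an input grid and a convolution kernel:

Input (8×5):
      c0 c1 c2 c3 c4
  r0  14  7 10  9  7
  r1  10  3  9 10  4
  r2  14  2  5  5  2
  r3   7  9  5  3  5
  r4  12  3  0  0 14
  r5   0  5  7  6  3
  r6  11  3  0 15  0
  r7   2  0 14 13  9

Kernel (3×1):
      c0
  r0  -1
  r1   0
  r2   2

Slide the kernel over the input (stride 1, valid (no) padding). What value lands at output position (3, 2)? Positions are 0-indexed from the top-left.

The receptive field on the input at this output position is [5 / 0 / 7]. Elementwise product with the kernel and sum: 5·-1 + 7·2.

9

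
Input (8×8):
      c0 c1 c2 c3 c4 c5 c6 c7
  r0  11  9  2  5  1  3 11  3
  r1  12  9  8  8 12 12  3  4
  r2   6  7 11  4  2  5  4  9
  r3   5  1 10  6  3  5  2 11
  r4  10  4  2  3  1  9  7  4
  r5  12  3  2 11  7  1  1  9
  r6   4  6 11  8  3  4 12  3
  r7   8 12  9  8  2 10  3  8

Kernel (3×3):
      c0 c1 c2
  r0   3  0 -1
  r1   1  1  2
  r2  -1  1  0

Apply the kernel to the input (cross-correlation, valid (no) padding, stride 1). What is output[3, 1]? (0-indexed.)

The receptive field on the input at this output position is [1 10 6 / 4 2 3 / 3 2 11]. Elementwise product with the kernel and sum: 1·3 + 6·-1 + 4·1 + 2·1 + 3·2 + 3·-1 + 2·1.

8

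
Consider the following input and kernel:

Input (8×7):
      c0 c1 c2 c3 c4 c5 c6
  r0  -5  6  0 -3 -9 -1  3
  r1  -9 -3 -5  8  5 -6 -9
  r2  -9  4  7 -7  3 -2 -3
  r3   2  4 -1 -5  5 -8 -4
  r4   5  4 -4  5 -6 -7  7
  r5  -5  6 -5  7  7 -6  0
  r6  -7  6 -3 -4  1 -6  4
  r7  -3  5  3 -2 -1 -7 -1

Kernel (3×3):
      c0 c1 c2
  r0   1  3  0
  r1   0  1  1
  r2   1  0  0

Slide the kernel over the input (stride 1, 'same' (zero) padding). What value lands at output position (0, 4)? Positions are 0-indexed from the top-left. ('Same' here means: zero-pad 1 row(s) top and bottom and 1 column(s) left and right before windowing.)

The receptive field on the zero-padded input at this output position is [0 0 0 / -3 -9 -1 / 8 5 -6]. Elementwise product with the kernel and sum: 0·1 + 0·3 + -9·1 + -1·1 + 8·1.

-2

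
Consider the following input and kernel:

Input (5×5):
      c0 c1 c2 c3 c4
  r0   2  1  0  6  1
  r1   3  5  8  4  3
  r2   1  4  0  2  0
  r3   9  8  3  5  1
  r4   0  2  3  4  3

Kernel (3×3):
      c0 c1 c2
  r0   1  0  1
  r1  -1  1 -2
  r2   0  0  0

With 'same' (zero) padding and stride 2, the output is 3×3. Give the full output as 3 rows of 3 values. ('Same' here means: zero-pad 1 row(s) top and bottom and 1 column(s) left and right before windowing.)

Output[0,0]: The receptive field on the zero-padded input at this output position is [0 0 0 / 0 2 1 / 0 3 5]. Elementwise product with the kernel and sum: 0·1 + 0·1 + 0·-1 + 2·1 + 1·-2.

0 -13 -5
-2 1 2
4 6 4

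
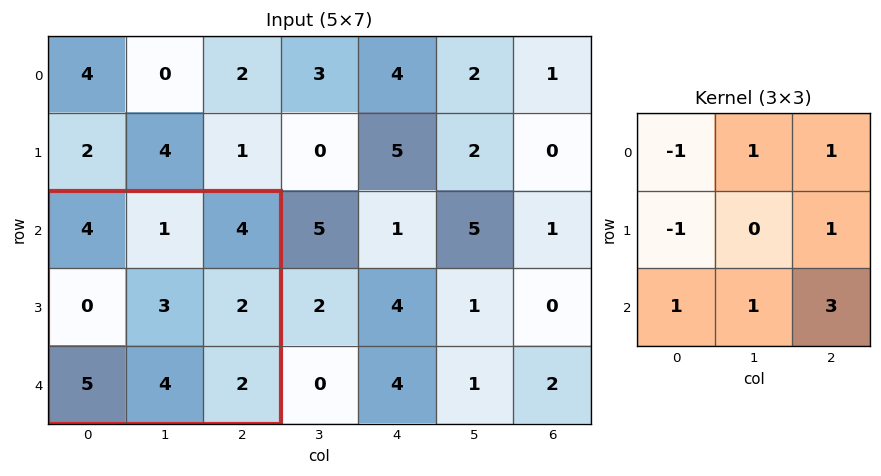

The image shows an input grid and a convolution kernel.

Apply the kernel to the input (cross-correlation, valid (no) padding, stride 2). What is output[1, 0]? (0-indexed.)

18

The receptive field on the input at this output position is [4 1 4 / 0 3 2 / 5 4 2]. Elementwise product with the kernel and sum: 4·-1 + 1·1 + 4·1 + 0·-1 + 2·1 + 5·1 + 4·1 + 2·3.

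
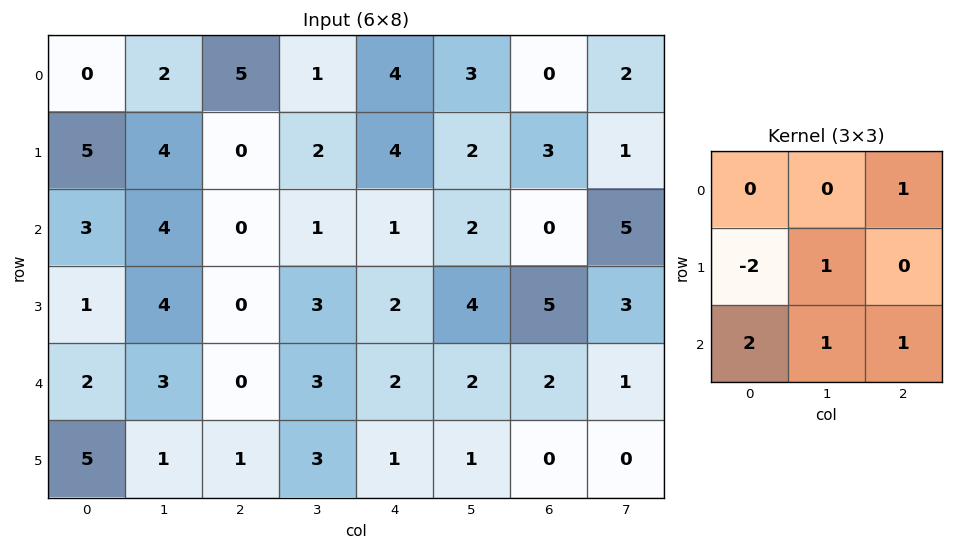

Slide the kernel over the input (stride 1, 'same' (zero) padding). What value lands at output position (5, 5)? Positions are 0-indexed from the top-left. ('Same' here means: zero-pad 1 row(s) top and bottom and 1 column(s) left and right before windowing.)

The receptive field on the zero-padded input at this output position is [2 2 2 / 1 1 0 / 0 0 0]. Elementwise product with the kernel and sum: 2·1 + 1·-2 + 1·1 + 0·2 + 0·1 + 0·1.

1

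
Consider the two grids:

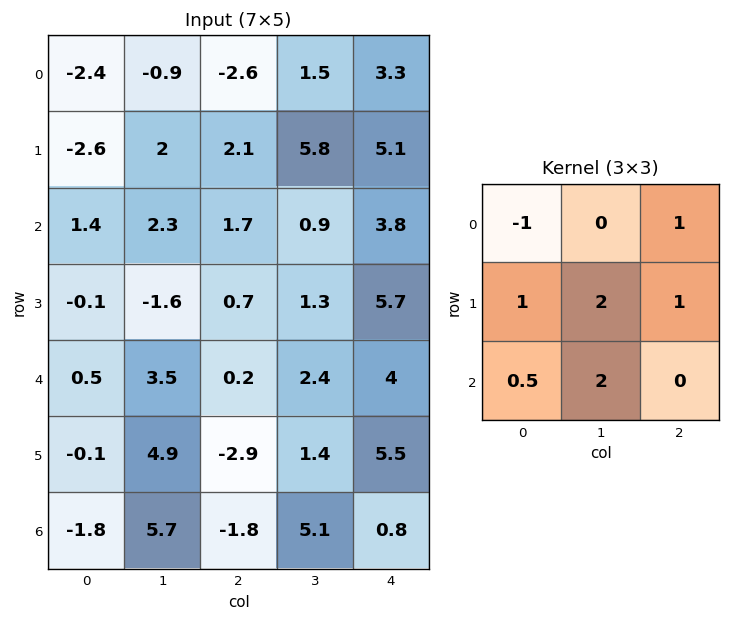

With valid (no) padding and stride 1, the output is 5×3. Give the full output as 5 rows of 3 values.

8.6 18.95 27.35
9.15 11 13.25
4.95 1.85 16
18.25 5.85 15.35
17 -1.35 18.5

Output[0,0]: The receptive field on the input at this output position is [-2.4 -0.9 -2.6 / -2.6 2 2.1 / 1.4 2.3 1.7]. Elementwise product with the kernel and sum: -2.4·-1 + -2.6·1 + -2.6·1 + 2·2 + 2.1·1 + 1.4·0.5 + 2.3·2.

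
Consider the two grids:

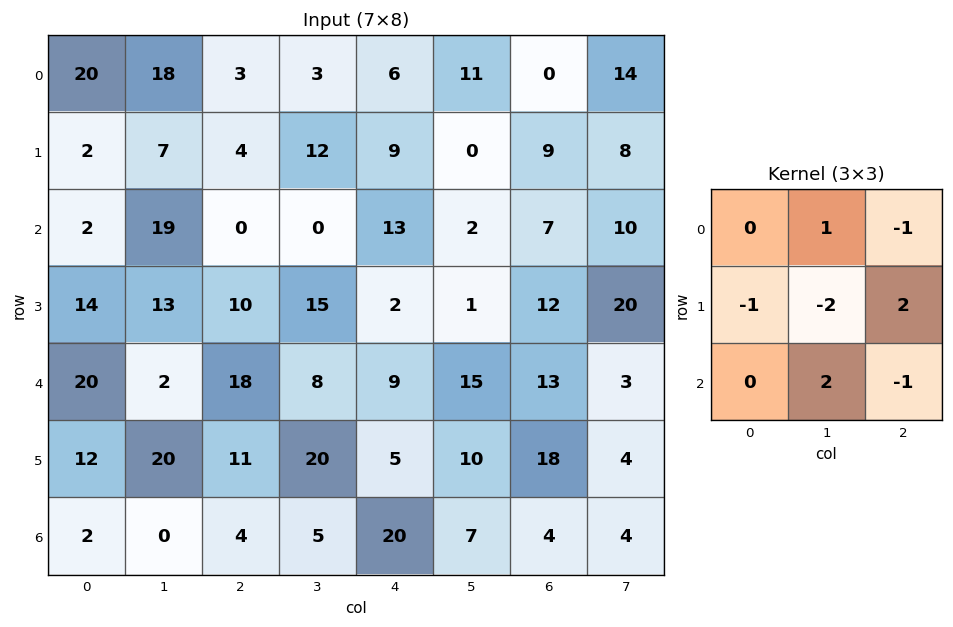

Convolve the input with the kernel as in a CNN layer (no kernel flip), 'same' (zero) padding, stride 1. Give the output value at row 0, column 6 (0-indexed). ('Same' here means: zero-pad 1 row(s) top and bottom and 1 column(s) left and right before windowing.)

27

The receptive field on the zero-padded input at this output position is [0 0 0 / 11 0 14 / 0 9 8]. Elementwise product with the kernel and sum: 0·1 + 0·-1 + 11·-1 + 0·-2 + 14·2 + 9·2 + 8·-1.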